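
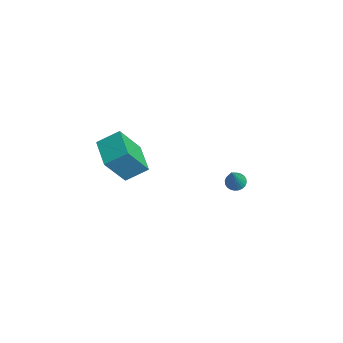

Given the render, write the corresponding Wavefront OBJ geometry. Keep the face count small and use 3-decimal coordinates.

v 1.757 2.863 -3.299
v 2.168 2.577 -3.61
v 2.643 2.117 -1.441
v 2.27 2.78 -3.577
v 2.294 2.996 -3.502
v 2.237 3.192 -3.396
v 2.106 3.338 -3.275
v 1.922 3.412 -3.158
v 1.713 3.402 -3.062
v 1.511 3.31 -3.002
v 1.346 3.15 -2.988
v 1.243 2.946 -3.02
v 1.219 2.73 -3.096
v 1.276 2.534 -3.202
v 1.407 2.388 -3.323
v 1.591 2.315 -3.44
v 1.8 2.325 -3.536
v 2.003 2.417 -3.596
v 1.189 -3.781 0.953
v 1.254 -4.948 2.793
v 1.528 -2.62 1.678
v 1.593 -3.787 3.518
v 2.907 -4.113 0.682
v 2.972 -5.28 2.522
v 3.246 -2.952 1.407
v 3.311 -4.119 3.247
f 2 1 4
f 2 4 3
f 4 1 5
f 4 5 3
f 5 1 6
f 5 6 3
f 6 1 7
f 6 7 3
f 7 1 8
f 7 8 3
f 8 1 9
f 8 9 3
f 9 1 10
f 9 10 3
f 10 1 11
f 10 11 3
f 11 1 12
f 11 12 3
f 12 1 13
f 12 13 3
f 13 1 14
f 13 14 3
f 14 1 15
f 14 15 3
f 15 1 16
f 15 16 3
f 16 1 17
f 16 17 3
f 17 1 18
f 17 18 3
f 18 1 2
f 18 2 3
f 20 22 19
f 23 20 19
f 19 22 21
f 21 23 19
f 20 26 22
f 24 20 23
f 24 26 20
f 22 26 21
f 25 23 21
f 21 26 25
f 25 24 23
f 26 24 25



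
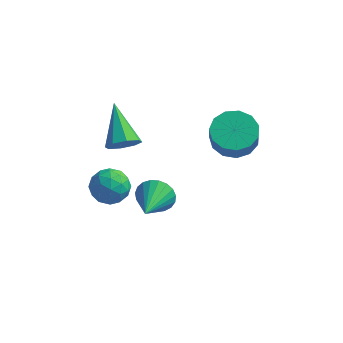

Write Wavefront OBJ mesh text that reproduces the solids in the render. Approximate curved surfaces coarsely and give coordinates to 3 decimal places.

v -0.626 -1.559 -2.881
v -0.145 -1.733 -3.634
v -0.374 -3.381 -2.299
v 0.124 -1.619 -3.393
v 0.263 -1.494 -3.064
v 0.248 -1.381 -2.703
v 0.083 -1.298 -2.373
v -0.206 -1.261 -2.131
v -0.567 -1.275 -2.019
v -0.938 -1.338 -2.055
v -1.255 -1.439 -2.235
v -1.464 -1.561 -2.526
v -1.528 -1.683 -2.878
v -1.436 -1.783 -3.232
v -1.204 -1.844 -3.524
v -0.872 -1.856 -3.705
v -0.497 -1.817 -3.744
v -1.785 -2.866 -1.5
v -1.111 -3.088 -0.874
v -2.749 -3.832 -0.806
v -2.075 -4.054 -0.18
v -2.466 -3.193 -0.168
v -1.87 -2.595 -0.597
v -1.99 -4.325 -1.083
v -1.394 -3.727 -1.512
v -1.238 -3.99 -0.616
v -1.532 -3.29 -0.051
v -2.328 -3.63 -1.629
v -2.622 -2.93 -1.064
v -1.363 -2.892 -1.248
v -2.497 -4.028 -0.432
v -2.726 -3.521 -0.425
v -2.33 -3.652 -0.057
v -1.81 -2.602 -1.085
v -1.414 -2.733 -0.717
v -2.21 -2.795 -0.302
v -2.446 -4.187 -0.963
v -2.05 -4.318 -0.595
v -1.53 -3.268 -1.623
v -1.134 -3.399 -1.255
v -1.65 -4.125 -1.378
v -1.042 -3.553 -0.728
v -1.608 -4.121 -0.32
v -1.558 -4.28 -0.851
v -1.208 -3.929 -1.103
v -1.215 -3.142 -0.396
v -1.781 -3.71 0.012
v -2.011 -3.203 0.019
v -1.661 -2.852 -0.233
v -1.289 -3.672 -0.245
v -2.079 -3.21 -1.692
v -2.645 -3.778 -1.284
v -2.199 -4.068 -1.447
v -1.849 -3.717 -1.699
v -2.252 -2.799 -1.36
v -2.818 -3.367 -0.952
v -2.652 -2.991 -0.577
v -2.302 -2.64 -0.829
v -2.571 -3.248 -1.435
v 2.441 -0.201 1.085
v 3.332 0.361 1.201
v 3.489 -0.097 2.211
v 2.599 -0.659 2.095
v 2.891 0.698 1.422
v 3.048 0.24 2.432
v 2.307 0.749 1.536
v 2.464 0.291 2.546
v 1.766 0.498 1.507
v 1.923 0.04 2.517
v 1.439 0.026 1.344
v 1.596 -0.432 2.354
v 1.43 -0.519 1.098
v 1.587 -0.977 2.108
v 1.743 -0.962 0.849
v 1.9 -1.42 1.859
v 2.277 -1.164 0.674
v 2.434 -1.622 1.684
v 2.864 -1.06 0.63
v 3.021 -1.518 1.64
v 3.316 -0.684 0.73
v 3.473 -1.141 1.74
v 3.491 -0.154 0.943
v 3.648 -0.611 1.953
v -1.309 -3.33 2.167
v -1.03 -3.668 2.824
v -2.331 -1.87 3.353
v -0.663 -3.238 2.611
v -0.674 -2.862 2.138
v -1.057 -2.759 1.682
v -1.589 -2.991 1.51
v -1.956 -3.422 1.723
v -1.945 -3.798 2.196
v -1.561 -3.9 2.652
f 2 1 4
f 2 4 3
f 4 1 5
f 4 5 3
f 5 1 6
f 5 6 3
f 6 1 7
f 6 7 3
f 7 1 8
f 7 8 3
f 8 1 9
f 8 9 3
f 9 1 10
f 9 10 3
f 10 1 11
f 10 11 3
f 11 1 12
f 11 12 3
f 12 1 13
f 12 13 3
f 13 1 14
f 13 14 3
f 14 1 15
f 14 15 3
f 15 1 16
f 15 16 3
f 16 1 17
f 16 17 3
f 17 1 2
f 17 2 3
f 18 55 34
f 55 29 58
f 34 58 23
f 55 58 34
f 18 34 30
f 34 23 35
f 30 35 19
f 34 35 30
f 18 30 39
f 30 19 40
f 39 40 25
f 30 40 39
f 18 39 51
f 39 25 54
f 51 54 28
f 39 54 51
f 18 51 55
f 51 28 59
f 55 59 29
f 51 59 55
f 19 35 46
f 35 23 49
f 46 49 27
f 35 49 46
f 23 58 36
f 58 29 57
f 36 57 22
f 58 57 36
f 29 59 56
f 59 28 52
f 56 52 20
f 59 52 56
f 28 54 53
f 54 25 41
f 53 41 24
f 54 41 53
f 25 40 45
f 40 19 42
f 45 42 26
f 40 42 45
f 21 47 33
f 47 27 48
f 33 48 22
f 47 48 33
f 21 33 31
f 33 22 32
f 31 32 20
f 33 32 31
f 21 31 38
f 31 20 37
f 38 37 24
f 31 37 38
f 21 38 43
f 38 24 44
f 43 44 26
f 38 44 43
f 21 43 47
f 43 26 50
f 47 50 27
f 43 50 47
f 22 48 36
f 48 27 49
f 36 49 23
f 48 49 36
f 20 32 56
f 32 22 57
f 56 57 29
f 32 57 56
f 24 37 53
f 37 20 52
f 53 52 28
f 37 52 53
f 26 44 45
f 44 24 41
f 45 41 25
f 44 41 45
f 27 50 46
f 50 26 42
f 46 42 19
f 50 42 46
f 61 60 64
f 61 64 62
f 62 64 65
f 62 65 63
f 64 60 66
f 64 66 65
f 65 66 67
f 65 67 63
f 66 60 68
f 66 68 67
f 67 68 69
f 67 69 63
f 68 60 70
f 68 70 69
f 69 70 71
f 69 71 63
f 70 60 72
f 70 72 71
f 71 72 73
f 71 73 63
f 72 60 74
f 72 74 73
f 73 74 75
f 73 75 63
f 74 60 76
f 74 76 75
f 75 76 77
f 75 77 63
f 76 60 78
f 76 78 77
f 77 78 79
f 77 79 63
f 78 60 80
f 78 80 79
f 79 80 81
f 79 81 63
f 80 60 82
f 80 82 81
f 81 82 83
f 81 83 63
f 82 60 61
f 82 61 83
f 83 61 62
f 83 62 63
f 85 84 87
f 85 87 86
f 87 84 88
f 87 88 86
f 88 84 89
f 88 89 86
f 89 84 90
f 89 90 86
f 90 84 91
f 90 91 86
f 91 84 92
f 91 92 86
f 92 84 93
f 92 93 86
f 93 84 85
f 93 85 86



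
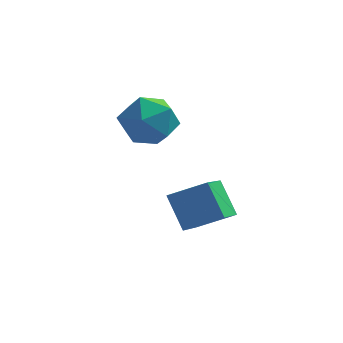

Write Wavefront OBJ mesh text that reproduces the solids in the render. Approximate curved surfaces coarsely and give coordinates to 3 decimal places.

v 0.52 2.311 1.121
v 1.278 2.497 0.356
v 1.202 0.703 1.404
v 1.96 0.889 0.639
v 1.99 1.44 1.583
v 1.569 2.434 1.408
v 0.911 0.766 0.352
v 0.49 1.76 0.177
v 1.52 1.543 -0.12
v 2.186 1.959 0.641
v 0.294 1.241 1.119
v 0.96 1.657 1.88
v 2.724 -0.63 -2.599
v 2.089 0.049 -1.512
v 2.92 0.766 -3.356
v 2.285 1.445 -2.27
v 3.975 -0.465 -1.97
v 3.34 0.214 -0.884
v 4.171 0.931 -2.728
v 3.536 1.61 -1.641
f 1 12 6
f 1 6 2
f 1 2 8
f 1 8 11
f 1 11 12
f 2 6 10
f 6 12 5
f 12 11 3
f 11 8 7
f 8 2 9
f 4 10 5
f 4 5 3
f 4 3 7
f 4 7 9
f 4 9 10
f 5 10 6
f 3 5 12
f 7 3 11
f 9 7 8
f 10 9 2
f 14 16 13
f 17 14 13
f 13 16 15
f 15 17 13
f 14 20 16
f 18 14 17
f 18 20 14
f 16 20 15
f 19 17 15
f 15 20 19
f 19 18 17
f 20 18 19



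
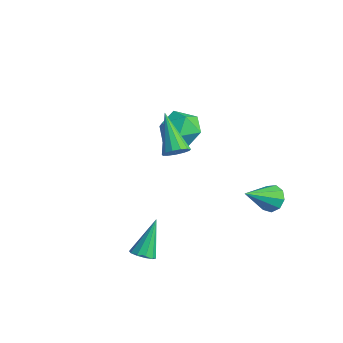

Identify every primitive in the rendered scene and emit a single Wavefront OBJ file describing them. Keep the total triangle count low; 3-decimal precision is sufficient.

v 0.448 -0.667 1.425
v 0.703 -1.027 1.832
v -1.028 -0.233 2.735
v 0.836 -0.72 1.88
v 0.845 -0.396 1.783
v 0.729 -0.158 1.573
v 0.523 -0.082 1.316
v 0.293 -0.192 1.094
v 0.113 -0.452 0.976
v 0.038 -0.781 1.002
v 0.094 -1.074 1.162
v 0.262 -1.237 1.405
v 0.489 -1.22 1.655
v 1.885 3.089 -2.234
v 2.559 3.02 -2.364
v 1.935 1.671 -1.226
v 2.495 3.289 -1.982
v 2.146 3.465 -1.718
v 1.675 3.465 -1.695
v 1.302 3.288 -1.924
v 1.202 3.019 -2.299
v 1.422 2.782 -2.643
v 1.858 2.689 -2.795
v 2.308 2.783 -2.685
v 0.882 -2.608 -3.847
v 1.365 -2.784 -3.601
v 0.458 -1.652 -2.333
v 1.433 -2.483 -3.771
v 1.291 -2.23 -3.971
v 0.992 -2.121 -4.123
v 0.652 -2.198 -4.17
v 0.399 -2.431 -4.094
v 0.331 -2.732 -3.923
v 0.473 -2.985 -3.724
v 0.772 -3.094 -3.571
v 1.112 -3.017 -3.524
v -4.126 2.671 -1.025
v -3.396 3.013 -0.333
v -3.304 1.167 -1.147
v -2.574 1.509 -0.455
v -3.566 1.316 -0.129
v -4.074 2.245 -0.053
v -2.626 1.935 -1.427
v -3.134 2.864 -1.351
v -2.469 2.559 -0.582
v -3.05 2.176 0.221
v -3.65 2.004 -1.701
v -4.231 1.621 -0.898
f 2 1 4
f 2 4 3
f 4 1 5
f 4 5 3
f 5 1 6
f 5 6 3
f 6 1 7
f 6 7 3
f 7 1 8
f 7 8 3
f 8 1 9
f 8 9 3
f 9 1 10
f 9 10 3
f 10 1 11
f 10 11 3
f 11 1 12
f 11 12 3
f 12 1 13
f 12 13 3
f 13 1 2
f 13 2 3
f 15 14 17
f 15 17 16
f 17 14 18
f 17 18 16
f 18 14 19
f 18 19 16
f 19 14 20
f 19 20 16
f 20 14 21
f 20 21 16
f 21 14 22
f 21 22 16
f 22 14 23
f 22 23 16
f 23 14 24
f 23 24 16
f 24 14 15
f 24 15 16
f 26 25 28
f 26 28 27
f 28 25 29
f 28 29 27
f 29 25 30
f 29 30 27
f 30 25 31
f 30 31 27
f 31 25 32
f 31 32 27
f 32 25 33
f 32 33 27
f 33 25 34
f 33 34 27
f 34 25 35
f 34 35 27
f 35 25 36
f 35 36 27
f 36 25 26
f 36 26 27
f 37 48 42
f 37 42 38
f 37 38 44
f 37 44 47
f 37 47 48
f 38 42 46
f 42 48 41
f 48 47 39
f 47 44 43
f 44 38 45
f 40 46 41
f 40 41 39
f 40 39 43
f 40 43 45
f 40 45 46
f 41 46 42
f 39 41 48
f 43 39 47
f 45 43 44
f 46 45 38



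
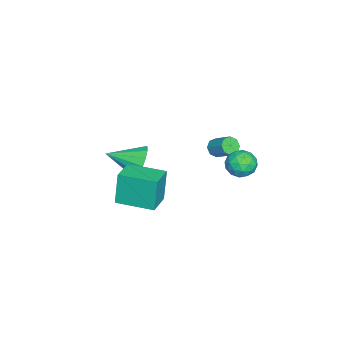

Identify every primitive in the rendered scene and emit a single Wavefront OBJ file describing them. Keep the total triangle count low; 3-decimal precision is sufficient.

v -2.599 1.276 -0.95
v -2.275 0.934 -0.754
v -1.837 1.703 -0.135
v -2.161 2.044 -0.33
v -2.133 1.109 -1.073
v -1.695 1.878 -0.453
v -2.264 1.382 -1.319
v -1.826 2.151 -0.7
v -2.591 1.593 -1.349
v -2.153 2.362 -0.73
v -2.923 1.617 -1.145
v -2.485 2.386 -0.526
v -3.065 1.442 -0.827
v -2.627 2.211 -0.207
v -2.934 1.169 -0.58
v -2.496 1.938 0.039
v -2.607 0.958 -0.55
v -2.169 1.727 0.069
v 2.853 -1.37 -0.219
v 2.556 -1.316 1.362
v 2.958 0.366 -0.258
v 2.661 0.42 1.323
v 4.099 -1.44 0.017
v 3.802 -1.386 1.598
v 4.204 0.296 -0.022
v 3.907 0.35 1.559
v -2.262 2.831 -1.082
v -1.796 3.313 -0.688
v -1.304 2.027 -1.232
v -0.838 2.509 -0.838
v -1.411 2.134 -0.469
v -2.003 2.631 -0.376
v -1.097 2.709 -1.544
v -1.689 3.206 -1.451
v -1.076 3.238 -0.973
v -1.27 2.882 -0.309
v -1.83 2.458 -1.611
v -2.024 2.102 -0.947
v -2.113 3.142 -0.872
v -0.987 2.198 -1.048
v -1.324 1.977 -0.831
v -1.05 2.261 -0.6
v -2.235 2.741 -0.688
v -1.96 3.025 -0.457
v -1.734 2.332 -0.328
v -1.14 2.315 -1.463
v -0.865 2.599 -1.232
v -2.05 3.079 -1.32
v -1.776 3.363 -1.089
v -1.366 3.008 -1.592
v -1.416 3.382 -0.808
v -0.853 2.909 -0.896
v -1.005 3.027 -1.311
v -1.353 3.319 -1.257
v -1.529 3.173 -0.417
v -0.967 2.7 -0.506
v -1.303 2.48 -0.289
v -1.651 2.772 -0.234
v -1.106 3.129 -0.585
v -2.133 2.64 -1.414
v -1.571 2.167 -1.503
v -1.449 2.568 -1.686
v -1.797 2.86 -1.631
v -2.247 2.431 -1.024
v -1.684 1.958 -1.112
v -1.747 2.021 -0.663
v -2.095 2.313 -0.609
v -1.994 2.211 -1.335
v 0.435 -1.36 -0.156
v 0.864 -1.533 -0.928
v 0.785 -2.86 0.376
v 1.19 -1.357 -0.645
v 1.313 -1.181 -0.232
v 1.201 -1.054 0.202
v 0.884 -1.008 0.54
v 0.446 -1.057 0.691
v 0.005 -1.187 0.616
v -0.321 -1.363 0.333
v -0.444 -1.539 -0.081
v -0.332 -1.666 -0.514
v -0.014 -1.712 -0.852
v 0.423 -1.663 -1.003
f 2 1 5
f 2 5 3
f 3 5 6
f 3 6 4
f 5 1 7
f 5 7 6
f 6 7 8
f 6 8 4
f 7 1 9
f 7 9 8
f 8 9 10
f 8 10 4
f 9 1 11
f 9 11 10
f 10 11 12
f 10 12 4
f 11 1 13
f 11 13 12
f 12 13 14
f 12 14 4
f 13 1 15
f 13 15 14
f 14 15 16
f 14 16 4
f 15 1 17
f 15 17 16
f 16 17 18
f 16 18 4
f 17 1 2
f 17 2 18
f 18 2 3
f 18 3 4
f 20 22 19
f 23 20 19
f 19 22 21
f 21 23 19
f 20 26 22
f 24 20 23
f 24 26 20
f 22 26 21
f 25 23 21
f 21 26 25
f 25 24 23
f 26 24 25
f 27 64 43
f 64 38 67
f 43 67 32
f 64 67 43
f 27 43 39
f 43 32 44
f 39 44 28
f 43 44 39
f 27 39 48
f 39 28 49
f 48 49 34
f 39 49 48
f 27 48 60
f 48 34 63
f 60 63 37
f 48 63 60
f 27 60 64
f 60 37 68
f 64 68 38
f 60 68 64
f 28 44 55
f 44 32 58
f 55 58 36
f 44 58 55
f 32 67 45
f 67 38 66
f 45 66 31
f 67 66 45
f 38 68 65
f 68 37 61
f 65 61 29
f 68 61 65
f 37 63 62
f 63 34 50
f 62 50 33
f 63 50 62
f 34 49 54
f 49 28 51
f 54 51 35
f 49 51 54
f 30 56 42
f 56 36 57
f 42 57 31
f 56 57 42
f 30 42 40
f 42 31 41
f 40 41 29
f 42 41 40
f 30 40 47
f 40 29 46
f 47 46 33
f 40 46 47
f 30 47 52
f 47 33 53
f 52 53 35
f 47 53 52
f 30 52 56
f 52 35 59
f 56 59 36
f 52 59 56
f 31 57 45
f 57 36 58
f 45 58 32
f 57 58 45
f 29 41 65
f 41 31 66
f 65 66 38
f 41 66 65
f 33 46 62
f 46 29 61
f 62 61 37
f 46 61 62
f 35 53 54
f 53 33 50
f 54 50 34
f 53 50 54
f 36 59 55
f 59 35 51
f 55 51 28
f 59 51 55
f 70 69 72
f 70 72 71
f 72 69 73
f 72 73 71
f 73 69 74
f 73 74 71
f 74 69 75
f 74 75 71
f 75 69 76
f 75 76 71
f 76 69 77
f 76 77 71
f 77 69 78
f 77 78 71
f 78 69 79
f 78 79 71
f 79 69 80
f 79 80 71
f 80 69 81
f 80 81 71
f 81 69 82
f 81 82 71
f 82 69 70
f 82 70 71



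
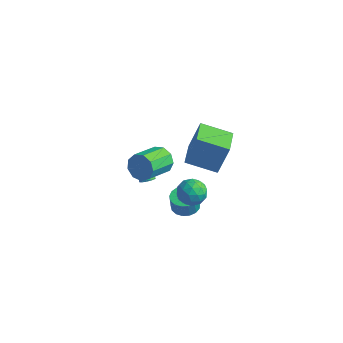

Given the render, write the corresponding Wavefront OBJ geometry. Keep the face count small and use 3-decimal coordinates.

v -1.542 1.382 -0.415
v -0.981 1.624 0.26
v -1.137 -0.161 1.029
v -1.698 -0.402 0.355
v -1.57 1.745 0.419
v -1.727 -0.04 1.189
v -2.146 1.696 0.189
v -2.303 -0.089 0.958
v -2.44 1.5 -0.324
v -2.596 -0.285 0.445
v -2.313 1.249 -0.88
v -2.469 -0.535 -0.11
v -1.825 1.061 -1.218
v -1.981 -0.724 -0.448
v -1.205 1.023 -1.18
v -1.361 -0.762 -0.41
v -0.742 1.153 -0.784
v -0.899 -0.632 -0.014
v -0.654 1.39 -0.216
v -0.81 -0.394 0.554
v -3.018 2.153 -4.106
v -2.586 2.234 -3.847
v -3.762 2.647 -3.014
v -2.63 2.459 -3.979
v -2.778 2.601 -4.144
v -2.99 2.624 -4.3
v -3.21 2.52 -4.403
v -3.378 2.319 -4.426
v -3.45 2.072 -4.364
v -3.406 1.848 -4.232
v -3.258 1.705 -4.067
v -3.046 1.682 -3.911
v -2.826 1.786 -3.808
v -2.657 1.988 -3.785
v 0.835 0.391 -2.553
v 1.656 0.213 -2.543
v 1.626 0.131 -1.537
v 0.805 0.309 -1.547
v 1.644 0.613 -2.511
v 1.614 0.531 -1.504
v 1.447 0.963 -2.488
v 1.417 0.881 -1.482
v 1.11 1.182 -2.48
v 1.079 1.099 -1.474
v 0.709 1.219 -2.489
v 0.679 1.137 -1.483
v 0.338 1.067 -2.513
v 0.308 0.985 -1.507
v 0.081 0.76 -2.546
v 0.05 0.678 -1.539
v -0.004 0.369 -2.58
v -0.034 0.286 -1.574
v 0.103 -0.018 -2.608
v 0.073 -0.1 -1.602
v 0.379 -0.31 -2.624
v 0.348 -0.393 -1.618
v 0.758 -0.442 -2.624
v 0.728 -0.525 -1.617
v 1.156 -0.383 -2.607
v 1.126 -0.466 -1.601
v 1.48 -0.147 -2.578
v 1.449 -0.229 -1.572
v 1.96 0.644 0.005
v 2.438 -0.142 0.108
v 0.782 -0.138 -0.488
v 1.26 -0.924 -0.385
v 0.993 -0.443 0.359
v 1.721 0.04 0.664
v 1.499 -0.32 -1.044
v 2.227 0.163 -0.739
v 2.153 -0.737 -0.54
v 1.84 -0.814 0.327
v 1.38 0.534 -0.707
v 1.067 0.457 0.16
v 2.302 0.32 0.1
v 0.918 -0.6 -0.48
v 0.761 -0.317 -0.042
v 1.042 -0.779 0.018
v 1.881 0.426 0.427
v 2.162 -0.035 0.487
v 1.312 -0.212 0.635
v 1.058 -0.245 -0.867
v 1.339 -0.706 -0.807
v 2.178 0.499 -0.398
v 2.459 0.037 -0.338
v 1.908 -0.068 -1.015
v 2.416 -0.492 -0.22
v 1.724 -0.952 -0.51
v 1.864 -0.597 -0.898
v 2.292 -0.313 -0.719
v 2.232 -0.537 0.29
v 1.54 -0.996 -0
v 1.383 -0.714 0.437
v 1.811 -0.43 0.616
v 2.065 -0.887 -0.092
v 1.68 0.716 -0.38
v 0.988 0.257 -0.67
v 1.409 0.15 -0.996
v 1.837 0.434 -0.817
v 1.496 0.672 0.13
v 0.804 0.212 -0.16
v 0.928 0.033 0.339
v 1.356 0.317 0.518
v 1.155 0.607 -0.288
v 1.502 -0.719 3.139
v 1.877 -0.129 4.991
v 0.732 0.838 2.798
v 1.108 1.429 4.65
v 3.192 -0.009 2.57
v 3.568 0.582 4.422
v 2.423 1.549 2.229
v 2.798 2.139 4.081
f 2 1 5
f 2 5 3
f 3 5 6
f 3 6 4
f 5 1 7
f 5 7 6
f 6 7 8
f 6 8 4
f 7 1 9
f 7 9 8
f 8 9 10
f 8 10 4
f 9 1 11
f 9 11 10
f 10 11 12
f 10 12 4
f 11 1 13
f 11 13 12
f 12 13 14
f 12 14 4
f 13 1 15
f 13 15 14
f 14 15 16
f 14 16 4
f 15 1 17
f 15 17 16
f 16 17 18
f 16 18 4
f 17 1 19
f 17 19 18
f 18 19 20
f 18 20 4
f 19 1 2
f 19 2 20
f 20 2 3
f 20 3 4
f 22 21 24
f 22 24 23
f 24 21 25
f 24 25 23
f 25 21 26
f 25 26 23
f 26 21 27
f 26 27 23
f 27 21 28
f 27 28 23
f 28 21 29
f 28 29 23
f 29 21 30
f 29 30 23
f 30 21 31
f 30 31 23
f 31 21 32
f 31 32 23
f 32 21 33
f 32 33 23
f 33 21 34
f 33 34 23
f 34 21 22
f 34 22 23
f 36 35 39
f 36 39 37
f 37 39 40
f 37 40 38
f 39 35 41
f 39 41 40
f 40 41 42
f 40 42 38
f 41 35 43
f 41 43 42
f 42 43 44
f 42 44 38
f 43 35 45
f 43 45 44
f 44 45 46
f 44 46 38
f 45 35 47
f 45 47 46
f 46 47 48
f 46 48 38
f 47 35 49
f 47 49 48
f 48 49 50
f 48 50 38
f 49 35 51
f 49 51 50
f 50 51 52
f 50 52 38
f 51 35 53
f 51 53 52
f 52 53 54
f 52 54 38
f 53 35 55
f 53 55 54
f 54 55 56
f 54 56 38
f 55 35 57
f 55 57 56
f 56 57 58
f 56 58 38
f 57 35 59
f 57 59 58
f 58 59 60
f 58 60 38
f 59 35 61
f 59 61 60
f 60 61 62
f 60 62 38
f 61 35 36
f 61 36 62
f 62 36 37
f 62 37 38
f 63 100 79
f 100 74 103
f 79 103 68
f 100 103 79
f 63 79 75
f 79 68 80
f 75 80 64
f 79 80 75
f 63 75 84
f 75 64 85
f 84 85 70
f 75 85 84
f 63 84 96
f 84 70 99
f 96 99 73
f 84 99 96
f 63 96 100
f 96 73 104
f 100 104 74
f 96 104 100
f 64 80 91
f 80 68 94
f 91 94 72
f 80 94 91
f 68 103 81
f 103 74 102
f 81 102 67
f 103 102 81
f 74 104 101
f 104 73 97
f 101 97 65
f 104 97 101
f 73 99 98
f 99 70 86
f 98 86 69
f 99 86 98
f 70 85 90
f 85 64 87
f 90 87 71
f 85 87 90
f 66 92 78
f 92 72 93
f 78 93 67
f 92 93 78
f 66 78 76
f 78 67 77
f 76 77 65
f 78 77 76
f 66 76 83
f 76 65 82
f 83 82 69
f 76 82 83
f 66 83 88
f 83 69 89
f 88 89 71
f 83 89 88
f 66 88 92
f 88 71 95
f 92 95 72
f 88 95 92
f 67 93 81
f 93 72 94
f 81 94 68
f 93 94 81
f 65 77 101
f 77 67 102
f 101 102 74
f 77 102 101
f 69 82 98
f 82 65 97
f 98 97 73
f 82 97 98
f 71 89 90
f 89 69 86
f 90 86 70
f 89 86 90
f 72 95 91
f 95 71 87
f 91 87 64
f 95 87 91
f 106 108 105
f 109 106 105
f 105 108 107
f 107 109 105
f 106 112 108
f 110 106 109
f 110 112 106
f 108 112 107
f 111 109 107
f 107 112 111
f 111 110 109
f 112 110 111



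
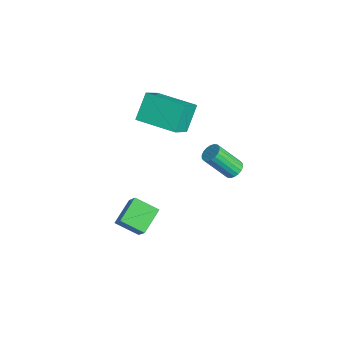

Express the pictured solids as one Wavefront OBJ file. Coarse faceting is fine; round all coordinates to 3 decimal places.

v -1.324 4.299 -2.859
v -0.772 4.294 -2.682
v -1.244 3.196 -1.243
v -1.796 3.201 -1.421
v -0.87 4.498 -2.558
v -1.342 3.401 -1.12
v -1.058 4.663 -2.494
v -1.53 3.565 -1.056
v -1.299 4.755 -2.503
v -1.771 3.658 -1.064
v -1.545 4.758 -2.582
v -2.017 3.66 -1.143
v -1.747 4.669 -2.716
v -2.219 3.571 -1.277
v -1.865 4.507 -2.878
v -2.337 3.409 -1.439
v -1.876 4.304 -3.037
v -2.348 3.206 -1.598
v -1.778 4.099 -3.16
v -2.25 3.002 -1.722
v -1.59 3.935 -3.224
v -2.062 2.837 -1.786
v -1.349 3.842 -3.216
v -1.821 2.745 -1.777
v -1.103 3.84 -3.137
v -1.575 2.742 -1.698
v -0.901 3.929 -3.003
v -1.373 2.831 -1.564
v -0.783 4.091 -2.841
v -1.255 2.993 -1.402
v 1.899 -3.268 -0.71
v 2.966 -3.361 0.687
v 1.152 -2.243 -0.07
v 2.219 -2.336 1.326
v 2.681 -2.364 -1.246
v 3.748 -2.457 0.15
v 1.934 -1.339 -0.607
v 3.001 -1.432 0.79
v -2.511 -0.494 2.14
v -3.241 0.346 3.317
v -3.406 0.471 0.897
v -4.135 1.311 2.075
v -0.905 0.949 2.105
v -1.634 1.789 3.283
v -1.799 1.914 0.863
v -2.529 2.754 2.04
f 2 1 5
f 2 5 3
f 3 5 6
f 3 6 4
f 5 1 7
f 5 7 6
f 6 7 8
f 6 8 4
f 7 1 9
f 7 9 8
f 8 9 10
f 8 10 4
f 9 1 11
f 9 11 10
f 10 11 12
f 10 12 4
f 11 1 13
f 11 13 12
f 12 13 14
f 12 14 4
f 13 1 15
f 13 15 14
f 14 15 16
f 14 16 4
f 15 1 17
f 15 17 16
f 16 17 18
f 16 18 4
f 17 1 19
f 17 19 18
f 18 19 20
f 18 20 4
f 19 1 21
f 19 21 20
f 20 21 22
f 20 22 4
f 21 1 23
f 21 23 22
f 22 23 24
f 22 24 4
f 23 1 25
f 23 25 24
f 24 25 26
f 24 26 4
f 25 1 27
f 25 27 26
f 26 27 28
f 26 28 4
f 27 1 29
f 27 29 28
f 28 29 30
f 28 30 4
f 29 1 2
f 29 2 30
f 30 2 3
f 30 3 4
f 32 34 31
f 35 32 31
f 31 34 33
f 33 35 31
f 32 38 34
f 36 32 35
f 36 38 32
f 34 38 33
f 37 35 33
f 33 38 37
f 37 36 35
f 38 36 37
f 40 42 39
f 43 40 39
f 39 42 41
f 41 43 39
f 40 46 42
f 44 40 43
f 44 46 40
f 42 46 41
f 45 43 41
f 41 46 45
f 45 44 43
f 46 44 45



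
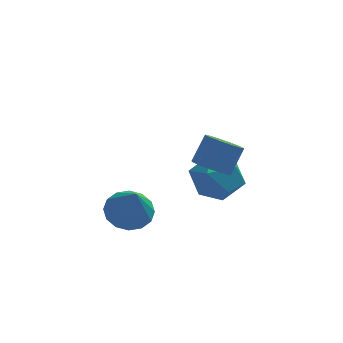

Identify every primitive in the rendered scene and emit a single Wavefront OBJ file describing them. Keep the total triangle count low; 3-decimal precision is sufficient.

v -1.965 -1.569 -2.441
v -1.496 -2.325 -2.895
v -1.695 -2.411 -0.759
v -1.123 -1.984 -2.784
v -0.976 -1.531 -2.581
v -1.094 -1.088 -2.34
v -1.446 -0.774 -2.126
v -1.937 -0.673 -1.997
v -2.435 -0.812 -1.986
v -2.808 -1.154 -2.097
v -2.955 -1.607 -2.3
v -2.837 -2.05 -2.541
v -2.485 -2.364 -2.755
v -1.994 -2.464 -2.885
v 1.049 -3.627 1.669
v 1.646 -4.144 1.685
v 2.169 -3.509 2.666
v 1.571 -2.993 2.651
v 1.77 -3.818 1.409
v 2.292 -3.183 2.39
v 1.664 -3.431 1.215
v 2.187 -2.797 2.196
v 1.363 -3.107 1.165
v 1.886 -2.472 2.147
v 0.963 -2.948 1.276
v 1.485 -2.313 2.257
v 0.589 -3.004 1.511
v 1.112 -2.37 2.493
v 0.362 -3.259 1.797
v 0.884 -2.624 2.778
v 0.352 -3.63 2.042
v 0.875 -2.996 3.023
v 0.564 -4.001 2.169
v 1.086 -3.366 3.15
v 0.929 -4.253 2.137
v 1.452 -3.618 3.118
v 1.333 -4.306 1.957
v 1.856 -3.672 2.938
v 0.817 0.785 -3.051
v 1.98 1.184 -2.997
v 1.1 -0.264 -1.383
v 2.263 0.135 -1.329
v 1.334 0.918 -1.133
v 1.159 1.566 -2.164
v 1.921 -0.646 -2.216
v 1.746 0.002 -3.247
v 2.662 0.3 -2.481
v 2.299 1.266 -1.812
v 0.781 -0.346 -2.568
v 0.418 0.62 -1.899
f 2 1 4
f 2 4 3
f 4 1 5
f 4 5 3
f 5 1 6
f 5 6 3
f 6 1 7
f 6 7 3
f 7 1 8
f 7 8 3
f 8 1 9
f 8 9 3
f 9 1 10
f 9 10 3
f 10 1 11
f 10 11 3
f 11 1 12
f 11 12 3
f 12 1 13
f 12 13 3
f 13 1 14
f 13 14 3
f 14 1 2
f 14 2 3
f 16 15 19
f 16 19 17
f 17 19 20
f 17 20 18
f 19 15 21
f 19 21 20
f 20 21 22
f 20 22 18
f 21 15 23
f 21 23 22
f 22 23 24
f 22 24 18
f 23 15 25
f 23 25 24
f 24 25 26
f 24 26 18
f 25 15 27
f 25 27 26
f 26 27 28
f 26 28 18
f 27 15 29
f 27 29 28
f 28 29 30
f 28 30 18
f 29 15 31
f 29 31 30
f 30 31 32
f 30 32 18
f 31 15 33
f 31 33 32
f 32 33 34
f 32 34 18
f 33 15 35
f 33 35 34
f 34 35 36
f 34 36 18
f 35 15 37
f 35 37 36
f 36 37 38
f 36 38 18
f 37 15 16
f 37 16 38
f 38 16 17
f 38 17 18
f 39 50 44
f 39 44 40
f 39 40 46
f 39 46 49
f 39 49 50
f 40 44 48
f 44 50 43
f 50 49 41
f 49 46 45
f 46 40 47
f 42 48 43
f 42 43 41
f 42 41 45
f 42 45 47
f 42 47 48
f 43 48 44
f 41 43 50
f 45 41 49
f 47 45 46
f 48 47 40



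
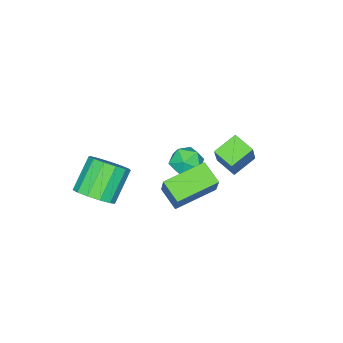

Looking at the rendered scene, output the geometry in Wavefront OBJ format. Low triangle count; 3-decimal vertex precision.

v -1.654 0.218 -2.618
v -0.949 0.114 -2.755
v -1.931 -0.354 -3.605
v -1.226 -0.458 -3.742
v -1.542 -0.802 -3.187
v -1.371 -0.449 -2.577
v -1.509 0.209 -3.783
v -1.338 0.562 -3.173
v -0.859 0.108 -3.475
v -0.88 -0.517 -3.107
v -2 0.277 -3.253
v -2.021 -0.348 -2.885
v 2.749 -1.1 -2.57
v 3.302 -1.368 -2.058
v 2.264 -1.447 -0.978
v 1.711 -1.18 -1.49
v 3.304 -0.918 -2.023
v 2.266 -0.997 -0.943
v 3.129 -0.527 -2.162
v 2.091 -0.606 -1.082
v 2.834 -0.317 -2.431
v 1.796 -0.396 -1.351
v 2.512 -0.356 -2.744
v 1.474 -0.436 -1.664
v 2.265 -0.632 -3.001
v 1.227 -0.711 -1.921
v 2.172 -1.056 -3.122
v 1.133 -1.135 -2.042
v 2.262 -1.494 -3.067
v 1.224 -1.574 -1.987
v 2.507 -1.808 -2.855
v 1.469 -1.887 -1.775
v 2.828 -1.896 -2.552
v 1.79 -1.975 -1.472
v 3.125 -1.732 -2.255
v 2.087 -1.811 -1.175
v 3.035 2.633 -0.912
v 2.779 1.864 -0.457
v 1.637 3.317 -0.543
v 1.381 2.548 -0.087
v 3.539 3.092 0.147
v 3.283 2.323 0.603
v 2.141 3.776 0.517
v 1.885 3.007 0.972
v -1.434 1.24 -2.374
v -2.331 1.524 -1.932
v -1.324 2.067 -2.682
v -2.221 2.351 -2.24
v -0.699 1.609 -1.12
v -1.596 1.893 -0.678
v -0.589 2.436 -1.428
v -1.486 2.72 -0.986
f 1 12 6
f 1 6 2
f 1 2 8
f 1 8 11
f 1 11 12
f 2 6 10
f 6 12 5
f 12 11 3
f 11 8 7
f 8 2 9
f 4 10 5
f 4 5 3
f 4 3 7
f 4 7 9
f 4 9 10
f 5 10 6
f 3 5 12
f 7 3 11
f 9 7 8
f 10 9 2
f 14 13 17
f 14 17 15
f 15 17 18
f 15 18 16
f 17 13 19
f 17 19 18
f 18 19 20
f 18 20 16
f 19 13 21
f 19 21 20
f 20 21 22
f 20 22 16
f 21 13 23
f 21 23 22
f 22 23 24
f 22 24 16
f 23 13 25
f 23 25 24
f 24 25 26
f 24 26 16
f 25 13 27
f 25 27 26
f 26 27 28
f 26 28 16
f 27 13 29
f 27 29 28
f 28 29 30
f 28 30 16
f 29 13 31
f 29 31 30
f 30 31 32
f 30 32 16
f 31 13 33
f 31 33 32
f 32 33 34
f 32 34 16
f 33 13 35
f 33 35 34
f 34 35 36
f 34 36 16
f 35 13 14
f 35 14 36
f 36 14 15
f 36 15 16
f 38 40 37
f 41 38 37
f 37 40 39
f 39 41 37
f 38 44 40
f 42 38 41
f 42 44 38
f 40 44 39
f 43 41 39
f 39 44 43
f 43 42 41
f 44 42 43
f 46 48 45
f 49 46 45
f 45 48 47
f 47 49 45
f 46 52 48
f 50 46 49
f 50 52 46
f 48 52 47
f 51 49 47
f 47 52 51
f 51 50 49
f 52 50 51



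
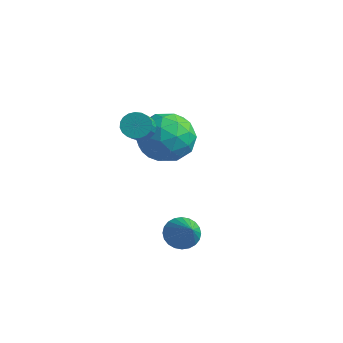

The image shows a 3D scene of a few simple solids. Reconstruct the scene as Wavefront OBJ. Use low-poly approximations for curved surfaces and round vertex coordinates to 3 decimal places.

v -4.242 -0.553 2.788
v -3.906 -0.707 2.367
v -3.322 -1.58 3.15
v -3.658 -1.427 3.572
v -3.784 -0.535 2.467
v -3.2 -1.409 3.25
v -3.74 -0.367 2.622
v -3.157 -1.24 3.405
v -3.784 -0.231 2.806
v -3.2 -1.104 3.589
v -3.907 -0.151 2.987
v -3.323 -1.024 3.77
v -4.087 -0.141 3.134
v -3.504 -1.014 3.917
v -4.295 -0.201 3.221
v -3.711 -1.074 4.004
v -4.493 -0.323 3.233
v -3.909 -1.196 4.016
v -4.648 -0.484 3.168
v -4.064 -1.357 3.951
v -4.732 -0.658 3.038
v -4.149 -1.531 3.821
v -4.732 -0.813 2.864
v -4.148 -1.686 3.647
v -4.647 -0.924 2.678
v -4.063 -1.797 3.461
v -4.492 -0.97 2.51
v -3.908 -1.843 3.294
v -4.294 -0.945 2.391
v -3.71 -1.818 3.174
v -4.086 -0.851 2.34
v -3.503 -1.724 3.124
v -1.849 -1.128 -1.302
v -1.334 -1.003 -1.728
v -0.851 -1.752 -0.278
v -1.339 -0.779 -1.586
v -1.422 -0.608 -1.401
v -1.57 -0.516 -1.201
v -1.761 -0.517 -1.016
v -1.964 -0.612 -0.875
v -2.151 -0.785 -0.798
v -2.291 -1.01 -0.799
v -2.364 -1.253 -0.876
v -2.359 -1.477 -1.018
v -2.276 -1.648 -1.203
v -2.128 -1.74 -1.403
v -1.937 -1.738 -1.588
v -1.734 -1.644 -1.729
v -1.547 -1.471 -1.805
v -1.407 -1.246 -1.805
v -3.982 1.423 2.465
v -3.367 1.318 1.503
v -4.633 -0.298 2.237
v -4.018 -0.403 1.275
v -3.489 -0.356 2.291
v -3.087 0.708 2.432
v -4.913 0.312 1.308
v -4.511 1.376 1.449
v -3.942 0.632 0.788
v -3.063 0.219 1.396
v -4.937 0.801 2.344
v -4.058 0.388 2.952
v -3.618 1.522 2.004
v -4.382 -0.502 1.736
v -4.072 -0.474 2.333
v -3.71 -0.536 1.768
v -3.453 1.163 2.55
v -3.092 1.101 1.985
v -3.164 0.117 2.448
v -4.908 -0.081 1.755
v -4.547 -0.143 1.19
v -4.29 1.556 1.972
v -3.928 1.494 1.407
v -4.836 0.903 1.292
v -3.594 1.057 1.019
v -3.976 0.045 0.885
v -4.502 0.465 0.904
v -4.266 1.09 0.987
v -3.077 0.814 1.376
v -3.459 -0.198 1.242
v -3.149 -0.17 1.839
v -2.913 0.455 1.922
v -3.415 0.41 0.956
v -4.541 1.218 2.498
v -4.923 0.206 2.364
v -5.087 0.565 1.818
v -4.851 1.19 1.901
v -4.024 0.975 2.855
v -4.406 -0.037 2.721
v -3.734 -0.07 2.753
v -3.498 0.555 2.836
v -4.585 0.61 2.784
f 2 1 5
f 2 5 3
f 3 5 6
f 3 6 4
f 5 1 7
f 5 7 6
f 6 7 8
f 6 8 4
f 7 1 9
f 7 9 8
f 8 9 10
f 8 10 4
f 9 1 11
f 9 11 10
f 10 11 12
f 10 12 4
f 11 1 13
f 11 13 12
f 12 13 14
f 12 14 4
f 13 1 15
f 13 15 14
f 14 15 16
f 14 16 4
f 15 1 17
f 15 17 16
f 16 17 18
f 16 18 4
f 17 1 19
f 17 19 18
f 18 19 20
f 18 20 4
f 19 1 21
f 19 21 20
f 20 21 22
f 20 22 4
f 21 1 23
f 21 23 22
f 22 23 24
f 22 24 4
f 23 1 25
f 23 25 24
f 24 25 26
f 24 26 4
f 25 1 27
f 25 27 26
f 26 27 28
f 26 28 4
f 27 1 29
f 27 29 28
f 28 29 30
f 28 30 4
f 29 1 31
f 29 31 30
f 30 31 32
f 30 32 4
f 31 1 2
f 31 2 32
f 32 2 3
f 32 3 4
f 34 33 36
f 34 36 35
f 36 33 37
f 36 37 35
f 37 33 38
f 37 38 35
f 38 33 39
f 38 39 35
f 39 33 40
f 39 40 35
f 40 33 41
f 40 41 35
f 41 33 42
f 41 42 35
f 42 33 43
f 42 43 35
f 43 33 44
f 43 44 35
f 44 33 45
f 44 45 35
f 45 33 46
f 45 46 35
f 46 33 47
f 46 47 35
f 47 33 48
f 47 48 35
f 48 33 49
f 48 49 35
f 49 33 50
f 49 50 35
f 50 33 34
f 50 34 35
f 51 88 67
f 88 62 91
f 67 91 56
f 88 91 67
f 51 67 63
f 67 56 68
f 63 68 52
f 67 68 63
f 51 63 72
f 63 52 73
f 72 73 58
f 63 73 72
f 51 72 84
f 72 58 87
f 84 87 61
f 72 87 84
f 51 84 88
f 84 61 92
f 88 92 62
f 84 92 88
f 52 68 79
f 68 56 82
f 79 82 60
f 68 82 79
f 56 91 69
f 91 62 90
f 69 90 55
f 91 90 69
f 62 92 89
f 92 61 85
f 89 85 53
f 92 85 89
f 61 87 86
f 87 58 74
f 86 74 57
f 87 74 86
f 58 73 78
f 73 52 75
f 78 75 59
f 73 75 78
f 54 80 66
f 80 60 81
f 66 81 55
f 80 81 66
f 54 66 64
f 66 55 65
f 64 65 53
f 66 65 64
f 54 64 71
f 64 53 70
f 71 70 57
f 64 70 71
f 54 71 76
f 71 57 77
f 76 77 59
f 71 77 76
f 54 76 80
f 76 59 83
f 80 83 60
f 76 83 80
f 55 81 69
f 81 60 82
f 69 82 56
f 81 82 69
f 53 65 89
f 65 55 90
f 89 90 62
f 65 90 89
f 57 70 86
f 70 53 85
f 86 85 61
f 70 85 86
f 59 77 78
f 77 57 74
f 78 74 58
f 77 74 78
f 60 83 79
f 83 59 75
f 79 75 52
f 83 75 79



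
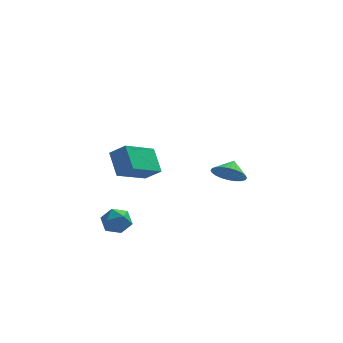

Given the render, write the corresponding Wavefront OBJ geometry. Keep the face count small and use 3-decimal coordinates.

v -2.798 -3.646 -3.671
v -2.396 -3.365 -4.354
v -1.644 -4.215 -3.226
v -1.242 -3.934 -3.909
v -1.507 -3.391 -3.324
v -2.22 -3.039 -3.599
v -1.82 -4.541 -3.981
v -2.533 -4.189 -4.256
v -1.791 -3.918 -4.546
v -1.598 -3.207 -4.14
v -2.442 -4.373 -3.44
v -2.249 -3.662 -3.034
v 3.326 2.815 -3.902
v 3.707 2.177 -3.279
v 3.594 3.565 -3.298
v 4.005 2.25 -3.501
v 4.199 2.409 -3.784
v 4.261 2.629 -4.085
v 4.18 2.878 -4.359
v 3.969 3.118 -4.562
v 3.661 3.311 -4.666
v 3.301 3.429 -4.653
v 2.946 3.453 -4.526
v 2.648 3.38 -4.304
v 2.454 3.221 -4.021
v 2.392 3 -3.719
v 2.473 2.751 -3.446
v 2.683 2.512 -3.242
v 2.992 2.319 -3.139
v 3.351 2.201 -3.152
v -1.938 -4.399 -0.361
v -2.351 -3.366 0.645
v -0.66 -3.048 -1.224
v -1.073 -2.015 -0.219
v -1.147 -4.725 0.299
v -1.56 -3.692 1.304
v 0.131 -3.374 -0.565
v -0.282 -2.341 0.441
f 1 12 6
f 1 6 2
f 1 2 8
f 1 8 11
f 1 11 12
f 2 6 10
f 6 12 5
f 12 11 3
f 11 8 7
f 8 2 9
f 4 10 5
f 4 5 3
f 4 3 7
f 4 7 9
f 4 9 10
f 5 10 6
f 3 5 12
f 7 3 11
f 9 7 8
f 10 9 2
f 14 13 16
f 14 16 15
f 16 13 17
f 16 17 15
f 17 13 18
f 17 18 15
f 18 13 19
f 18 19 15
f 19 13 20
f 19 20 15
f 20 13 21
f 20 21 15
f 21 13 22
f 21 22 15
f 22 13 23
f 22 23 15
f 23 13 24
f 23 24 15
f 24 13 25
f 24 25 15
f 25 13 26
f 25 26 15
f 26 13 27
f 26 27 15
f 27 13 28
f 27 28 15
f 28 13 29
f 28 29 15
f 29 13 30
f 29 30 15
f 30 13 14
f 30 14 15
f 32 34 31
f 35 32 31
f 31 34 33
f 33 35 31
f 32 38 34
f 36 32 35
f 36 38 32
f 34 38 33
f 37 35 33
f 33 38 37
f 37 36 35
f 38 36 37



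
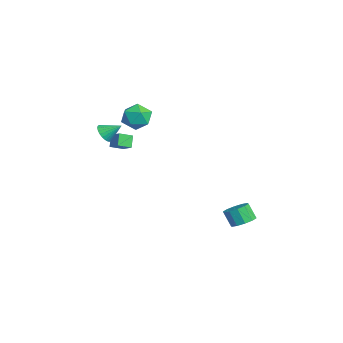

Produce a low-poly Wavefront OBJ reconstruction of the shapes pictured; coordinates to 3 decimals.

v -2.68 -2.584 1.892
v -2.463 -3.425 2.253
v -1.951 -2.215 2.315
v -1.735 -3.055 2.676
v -2.165 -2.765 1.164
v -1.949 -3.605 1.525
v -1.437 -2.395 1.587
v -1.22 -3.236 1.948
v -0.793 -4.069 3.225
v -0.251 -4.428 3.457
v -0.467 -3.131 3.915
v -0.145 -4.307 3.241
v -0.138 -4.149 3.023
v -0.23 -3.979 2.836
v -0.408 -3.823 2.708
v -0.645 -3.704 2.658
v -0.904 -3.641 2.695
v -1.146 -3.644 2.813
v -1.335 -3.711 2.993
v -1.441 -3.832 3.208
v -1.448 -3.99 3.426
v -1.356 -4.16 3.614
v -1.178 -4.316 3.742
v -0.941 -4.434 3.791
v -0.682 -4.497 3.754
v -0.44 -4.495 3.637
v -2.482 -1.552 4.175
v -1.849 -1.285 3.407
v -1.451 -2.795 4.593
v -0.818 -2.528 3.825
v -0.923 -1.912 4.644
v -1.559 -1.144 4.386
v -1.741 -2.936 3.614
v -2.377 -2.168 3.356
v -1.391 -2.141 3.06
v -0.885 -1.508 3.697
v -2.415 -2.572 4.303
v -1.909 -1.939 4.94
v 0.205 4.003 -4.464
v 0.98 3.912 -4.153
v 0.53 3.527 -3.144
v -0.245 3.617 -3.456
v 0.818 4.393 -4.042
v 0.367 4.007 -3.033
v 0.421 4.724 -4.092
v -0.029 4.339 -3.084
v -0.058 4.78 -4.285
v -0.508 4.395 -3.276
v -0.436 4.539 -4.546
v -0.887 4.153 -3.537
v -0.57 4.093 -4.776
v -1.02 3.708 -3.767
v -0.407 3.613 -4.887
v -0.858 3.227 -3.878
v -0.011 3.281 -4.836
v -0.461 2.896 -3.828
v 0.468 3.225 -4.644
v 0.018 2.84 -3.635
v 0.847 3.467 -4.383
v 0.396 3.081 -3.374
f 2 4 1
f 5 2 1
f 1 4 3
f 3 5 1
f 2 8 4
f 6 2 5
f 6 8 2
f 4 8 3
f 7 5 3
f 3 8 7
f 7 6 5
f 8 6 7
f 10 9 12
f 10 12 11
f 12 9 13
f 12 13 11
f 13 9 14
f 13 14 11
f 14 9 15
f 14 15 11
f 15 9 16
f 15 16 11
f 16 9 17
f 16 17 11
f 17 9 18
f 17 18 11
f 18 9 19
f 18 19 11
f 19 9 20
f 19 20 11
f 20 9 21
f 20 21 11
f 21 9 22
f 21 22 11
f 22 9 23
f 22 23 11
f 23 9 24
f 23 24 11
f 24 9 25
f 24 25 11
f 25 9 26
f 25 26 11
f 26 9 10
f 26 10 11
f 27 38 32
f 27 32 28
f 27 28 34
f 27 34 37
f 27 37 38
f 28 32 36
f 32 38 31
f 38 37 29
f 37 34 33
f 34 28 35
f 30 36 31
f 30 31 29
f 30 29 33
f 30 33 35
f 30 35 36
f 31 36 32
f 29 31 38
f 33 29 37
f 35 33 34
f 36 35 28
f 40 39 43
f 40 43 41
f 41 43 44
f 41 44 42
f 43 39 45
f 43 45 44
f 44 45 46
f 44 46 42
f 45 39 47
f 45 47 46
f 46 47 48
f 46 48 42
f 47 39 49
f 47 49 48
f 48 49 50
f 48 50 42
f 49 39 51
f 49 51 50
f 50 51 52
f 50 52 42
f 51 39 53
f 51 53 52
f 52 53 54
f 52 54 42
f 53 39 55
f 53 55 54
f 54 55 56
f 54 56 42
f 55 39 57
f 55 57 56
f 56 57 58
f 56 58 42
f 57 39 59
f 57 59 58
f 58 59 60
f 58 60 42
f 59 39 40
f 59 40 60
f 60 40 41
f 60 41 42



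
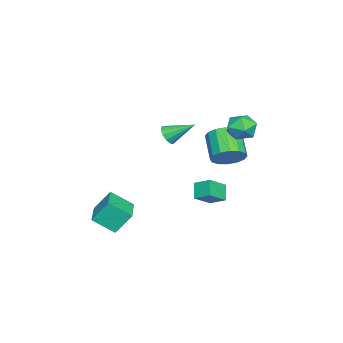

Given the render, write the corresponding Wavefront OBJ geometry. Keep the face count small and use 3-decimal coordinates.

v -2.107 -0.85 1.9
v -1.595 -0.563 1.536
v -2.293 0.65 2.82
v -1.924 -0.486 1.343
v -2.31 -0.524 1.327
v -2.632 -0.665 1.492
v -2.787 -0.866 1.787
v -2.726 -1.061 2.118
v -2.469 -1.189 2.379
v -2.096 -1.21 2.488
v -1.727 -1.116 2.41
v -1.478 -0.938 2.17
v -1.429 -0.732 1.844
v -0.59 -3.307 -4.488
v -0.314 -4.576 -3.553
v -0.936 -2.454 -3.229
v -0.661 -3.722 -2.293
v 1.301 -2.778 -4.327
v 1.576 -4.046 -3.391
v 0.954 -1.924 -3.067
v 1.23 -3.193 -2.132
v -0.73 4.522 4.153
v 0.098 4.076 3.928
v -1.538 3.304 3.592
v -0.71 2.858 3.367
v -0.957 2.98 4.294
v -0.458 3.732 4.641
v -0.982 3.648 2.879
v -0.483 4.4 3.226
v -0.058 3.536 3.14
v -0.042 3.123 4.015
v -1.398 4.257 3.505
v -1.382 3.844 4.38
v -0.29 3.114 1.586
v 0.278 3.341 2.39
v -1.001 2.692 3.477
v -1.57 2.466 2.674
v -0.011 3.768 2.304
v -1.29 3.119 3.392
v -0.376 4.02 2.026
v -1.655 3.371 3.114
v -0.717 4.029 1.63
v -1.996 3.38 2.718
v -0.944 3.793 1.223
v -2.223 3.144 2.31
v -0.996 3.376 0.912
v -2.275 2.727 2
v -0.859 2.888 0.783
v -2.138 2.239 1.87
v -0.57 2.461 0.868
v -1.849 1.812 1.956
v -0.205 2.209 1.146
v -1.484 1.56 2.234
v 0.136 2.2 1.542
v -1.143 1.551 2.63
v 0.363 2.436 1.95
v -0.916 1.787 3.037
v 0.415 2.853 2.26
v -0.864 2.204 3.348
v -2.531 0.534 -1.881
v -2.307 1.517 -1.369
v -3.523 1.173 -2.672
v -3.299 2.155 -2.16
v -1.761 0.765 -2.66
v -1.537 1.747 -2.148
v -2.753 1.403 -3.451
v -2.529 2.386 -2.939
f 2 1 4
f 2 4 3
f 4 1 5
f 4 5 3
f 5 1 6
f 5 6 3
f 6 1 7
f 6 7 3
f 7 1 8
f 7 8 3
f 8 1 9
f 8 9 3
f 9 1 10
f 9 10 3
f 10 1 11
f 10 11 3
f 11 1 12
f 11 12 3
f 12 1 13
f 12 13 3
f 13 1 2
f 13 2 3
f 15 17 14
f 18 15 14
f 14 17 16
f 16 18 14
f 15 21 17
f 19 15 18
f 19 21 15
f 17 21 16
f 20 18 16
f 16 21 20
f 20 19 18
f 21 19 20
f 22 33 27
f 22 27 23
f 22 23 29
f 22 29 32
f 22 32 33
f 23 27 31
f 27 33 26
f 33 32 24
f 32 29 28
f 29 23 30
f 25 31 26
f 25 26 24
f 25 24 28
f 25 28 30
f 25 30 31
f 26 31 27
f 24 26 33
f 28 24 32
f 30 28 29
f 31 30 23
f 35 34 38
f 35 38 36
f 36 38 39
f 36 39 37
f 38 34 40
f 38 40 39
f 39 40 41
f 39 41 37
f 40 34 42
f 40 42 41
f 41 42 43
f 41 43 37
f 42 34 44
f 42 44 43
f 43 44 45
f 43 45 37
f 44 34 46
f 44 46 45
f 45 46 47
f 45 47 37
f 46 34 48
f 46 48 47
f 47 48 49
f 47 49 37
f 48 34 50
f 48 50 49
f 49 50 51
f 49 51 37
f 50 34 52
f 50 52 51
f 51 52 53
f 51 53 37
f 52 34 54
f 52 54 53
f 53 54 55
f 53 55 37
f 54 34 56
f 54 56 55
f 55 56 57
f 55 57 37
f 56 34 58
f 56 58 57
f 57 58 59
f 57 59 37
f 58 34 35
f 58 35 59
f 59 35 36
f 59 36 37
f 61 63 60
f 64 61 60
f 60 63 62
f 62 64 60
f 61 67 63
f 65 61 64
f 65 67 61
f 63 67 62
f 66 64 62
f 62 67 66
f 66 65 64
f 67 65 66



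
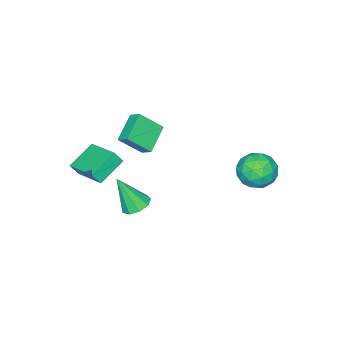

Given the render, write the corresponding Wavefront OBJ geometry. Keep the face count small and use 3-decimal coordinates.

v -2.588 -2.07 -0.533
v -2.513 -1.377 -0.065
v -1.076 -1.662 -1.379
v -1.001 -0.968 -0.911
v -1.699 -2.952 0.631
v -1.624 -2.258 1.099
v -0.187 -2.543 -0.215
v -0.112 -1.85 0.253
v -4.698 4.047 -1.088
v -4.255 4.801 -1.892
v -3.605 2.639 -1.808
v -3.162 3.393 -2.612
v -2.887 3.521 -1.463
v -3.563 4.391 -1.018
v -4.297 3.049 -2.682
v -4.973 3.919 -2.237
v -4.007 4.185 -2.877
v -3.136 4.476 -2.123
v -4.724 2.964 -1.577
v -3.853 3.255 -0.823
v -4.573 4.548 -1.427
v -3.287 2.892 -2.273
v -3.126 2.967 -1.597
v -2.866 3.411 -2.07
v -4.166 4.306 -0.913
v -3.906 4.75 -1.386
v -3.102 3.997 -1.133
v -3.954 2.69 -2.314
v -3.694 3.134 -2.787
v -4.994 4.029 -1.63
v -4.734 4.473 -2.103
v -4.758 3.443 -2.567
v -4.167 4.629 -2.479
v -3.524 3.801 -2.901
v -4.191 3.599 -2.943
v -4.588 4.11 -2.681
v -3.655 4.8 -2.036
v -3.012 3.972 -2.458
v -2.851 4.047 -1.783
v -3.248 4.559 -1.522
v -3.509 4.438 -2.614
v -4.848 3.468 -1.242
v -4.205 2.64 -1.664
v -4.612 2.881 -2.178
v -5.009 3.393 -1.917
v -4.336 3.639 -0.799
v -3.693 2.811 -1.221
v -3.272 3.33 -1.019
v -3.669 3.841 -0.757
v -4.351 3.002 -1.086
v 2.758 1.179 -1.442
v 3.253 1.823 -1.273
v 3.222 0.321 0.462
v 2.725 1.932 -1.095
v 2.212 1.688 -1.08
v 1.955 1.206 -1.235
v 2.074 0.711 -1.486
v 2.513 0.435 -1.718
v 3.067 0.507 -1.82
v 3.476 0.893 -1.746
v 3.55 1.413 -1.53
v 1.202 -2.505 -0.26
v 1.517 -2.802 0.424
v 1.684 -0.558 0.363
v 1.999 -0.856 1.048
v 2.781 -2.644 -1.048
v 3.096 -2.942 -0.363
v 3.263 -0.698 -0.424
v 3.578 -0.995 0.26
f 2 4 1
f 5 2 1
f 1 4 3
f 3 5 1
f 2 8 4
f 6 2 5
f 6 8 2
f 4 8 3
f 7 5 3
f 3 8 7
f 7 6 5
f 8 6 7
f 9 46 25
f 46 20 49
f 25 49 14
f 46 49 25
f 9 25 21
f 25 14 26
f 21 26 10
f 25 26 21
f 9 21 30
f 21 10 31
f 30 31 16
f 21 31 30
f 9 30 42
f 30 16 45
f 42 45 19
f 30 45 42
f 9 42 46
f 42 19 50
f 46 50 20
f 42 50 46
f 10 26 37
f 26 14 40
f 37 40 18
f 26 40 37
f 14 49 27
f 49 20 48
f 27 48 13
f 49 48 27
f 20 50 47
f 50 19 43
f 47 43 11
f 50 43 47
f 19 45 44
f 45 16 32
f 44 32 15
f 45 32 44
f 16 31 36
f 31 10 33
f 36 33 17
f 31 33 36
f 12 38 24
f 38 18 39
f 24 39 13
f 38 39 24
f 12 24 22
f 24 13 23
f 22 23 11
f 24 23 22
f 12 22 29
f 22 11 28
f 29 28 15
f 22 28 29
f 12 29 34
f 29 15 35
f 34 35 17
f 29 35 34
f 12 34 38
f 34 17 41
f 38 41 18
f 34 41 38
f 13 39 27
f 39 18 40
f 27 40 14
f 39 40 27
f 11 23 47
f 23 13 48
f 47 48 20
f 23 48 47
f 15 28 44
f 28 11 43
f 44 43 19
f 28 43 44
f 17 35 36
f 35 15 32
f 36 32 16
f 35 32 36
f 18 41 37
f 41 17 33
f 37 33 10
f 41 33 37
f 52 51 54
f 52 54 53
f 54 51 55
f 54 55 53
f 55 51 56
f 55 56 53
f 56 51 57
f 56 57 53
f 57 51 58
f 57 58 53
f 58 51 59
f 58 59 53
f 59 51 60
f 59 60 53
f 60 51 61
f 60 61 53
f 61 51 52
f 61 52 53
f 63 65 62
f 66 63 62
f 62 65 64
f 64 66 62
f 63 69 65
f 67 63 66
f 67 69 63
f 65 69 64
f 68 66 64
f 64 69 68
f 68 67 66
f 69 67 68



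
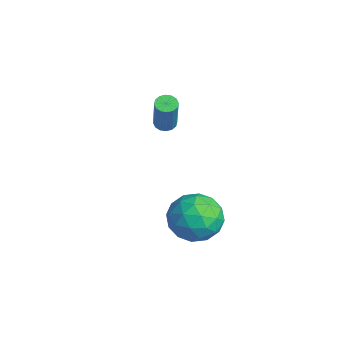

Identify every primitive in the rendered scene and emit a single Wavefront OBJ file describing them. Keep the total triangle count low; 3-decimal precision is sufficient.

v -1.646 -2.061 0.604
v -1.339 -2.402 0.405
v -0.467 -2.661 2.198
v -0.774 -2.319 2.396
v -1.215 -2.177 0.378
v -0.344 -2.435 2.17
v -1.207 -1.92 0.41
v -0.335 -2.179 2.203
v -1.316 -1.701 0.495
v -0.444 -1.96 2.288
v -1.513 -1.579 0.609
v -0.642 -1.837 2.401
v -1.746 -1.585 0.721
v -0.875 -1.844 2.514
v -1.953 -1.719 0.802
v -1.081 -1.978 2.595
v -2.076 -1.945 0.83
v -1.205 -2.203 2.622
v -2.085 -2.201 0.797
v -1.213 -2.46 2.59
v -1.976 -2.42 0.712
v -1.104 -2.679 2.505
v -1.778 -2.543 0.599
v -0.907 -2.801 2.391
v -1.545 -2.536 0.486
v -0.674 -2.795 2.279
v 4.125 -1.865 -2.142
v 4.663 -2.619 -1.332
v 2.357 -2.681 -1.728
v 2.895 -3.435 -0.918
v 2.822 -2.23 -0.682
v 3.915 -1.726 -0.938
v 3.105 -3.574 -2.122
v 4.198 -3.07 -2.378
v 4.033 -3.675 -1.32
v 3.858 -2.845 -0.43
v 3.162 -2.455 -2.63
v 2.987 -1.625 -1.74
v 4.549 -2.17 -1.774
v 2.471 -3.13 -1.286
v 2.428 -2.422 -1.147
v 2.744 -2.865 -0.672
v 4.109 -1.645 -1.541
v 4.425 -2.088 -1.066
v 3.344 -1.86 -0.683
v 2.595 -3.212 -1.994
v 2.911 -3.655 -1.519
v 4.276 -2.435 -2.388
v 4.592 -2.878 -1.913
v 3.676 -3.44 -2.377
v 4.495 -3.234 -1.291
v 3.456 -3.714 -1.047
v 3.58 -3.796 -1.755
v 4.222 -3.499 -1.905
v 4.392 -2.746 -0.767
v 3.353 -3.226 -0.524
v 3.31 -2.518 -0.385
v 3.952 -2.221 -0.535
v 4.022 -3.367 -0.76
v 3.667 -2.074 -2.536
v 2.628 -2.554 -2.293
v 3.068 -3.079 -2.525
v 3.71 -2.782 -2.675
v 3.564 -1.586 -2.013
v 2.525 -2.066 -1.769
v 2.798 -1.801 -1.155
v 3.44 -1.504 -1.305
v 2.998 -1.933 -2.3
f 2 1 5
f 2 5 3
f 3 5 6
f 3 6 4
f 5 1 7
f 5 7 6
f 6 7 8
f 6 8 4
f 7 1 9
f 7 9 8
f 8 9 10
f 8 10 4
f 9 1 11
f 9 11 10
f 10 11 12
f 10 12 4
f 11 1 13
f 11 13 12
f 12 13 14
f 12 14 4
f 13 1 15
f 13 15 14
f 14 15 16
f 14 16 4
f 15 1 17
f 15 17 16
f 16 17 18
f 16 18 4
f 17 1 19
f 17 19 18
f 18 19 20
f 18 20 4
f 19 1 21
f 19 21 20
f 20 21 22
f 20 22 4
f 21 1 23
f 21 23 22
f 22 23 24
f 22 24 4
f 23 1 25
f 23 25 24
f 24 25 26
f 24 26 4
f 25 1 2
f 25 2 26
f 26 2 3
f 26 3 4
f 27 64 43
f 64 38 67
f 43 67 32
f 64 67 43
f 27 43 39
f 43 32 44
f 39 44 28
f 43 44 39
f 27 39 48
f 39 28 49
f 48 49 34
f 39 49 48
f 27 48 60
f 48 34 63
f 60 63 37
f 48 63 60
f 27 60 64
f 60 37 68
f 64 68 38
f 60 68 64
f 28 44 55
f 44 32 58
f 55 58 36
f 44 58 55
f 32 67 45
f 67 38 66
f 45 66 31
f 67 66 45
f 38 68 65
f 68 37 61
f 65 61 29
f 68 61 65
f 37 63 62
f 63 34 50
f 62 50 33
f 63 50 62
f 34 49 54
f 49 28 51
f 54 51 35
f 49 51 54
f 30 56 42
f 56 36 57
f 42 57 31
f 56 57 42
f 30 42 40
f 42 31 41
f 40 41 29
f 42 41 40
f 30 40 47
f 40 29 46
f 47 46 33
f 40 46 47
f 30 47 52
f 47 33 53
f 52 53 35
f 47 53 52
f 30 52 56
f 52 35 59
f 56 59 36
f 52 59 56
f 31 57 45
f 57 36 58
f 45 58 32
f 57 58 45
f 29 41 65
f 41 31 66
f 65 66 38
f 41 66 65
f 33 46 62
f 46 29 61
f 62 61 37
f 46 61 62
f 35 53 54
f 53 33 50
f 54 50 34
f 53 50 54
f 36 59 55
f 59 35 51
f 55 51 28
f 59 51 55



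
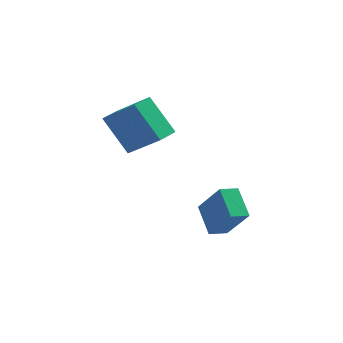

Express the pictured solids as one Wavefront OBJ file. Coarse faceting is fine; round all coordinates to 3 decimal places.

v -4.404 0.998 0.512
v -3.011 0.437 1.693
v -3.938 2.015 0.446
v -2.545 1.453 1.627
v -3.295 0.387 -1.087
v -1.902 -0.175 0.094
v -2.829 1.403 -1.153
v -1.436 0.842 0.028
v 1.052 -1.528 -3.284
v 0.493 -0.391 -2.444
v 0.119 -0.859 -4.81
v -0.44 0.278 -3.97
v 1.74 -1.038 -3.49
v 1.181 0.099 -2.65
v 0.807 -0.369 -5.016
v 0.248 0.768 -4.176
f 2 4 1
f 5 2 1
f 1 4 3
f 3 5 1
f 2 8 4
f 6 2 5
f 6 8 2
f 4 8 3
f 7 5 3
f 3 8 7
f 7 6 5
f 8 6 7
f 10 12 9
f 13 10 9
f 9 12 11
f 11 13 9
f 10 16 12
f 14 10 13
f 14 16 10
f 12 16 11
f 15 13 11
f 11 16 15
f 15 14 13
f 16 14 15



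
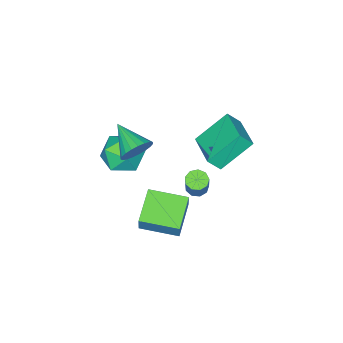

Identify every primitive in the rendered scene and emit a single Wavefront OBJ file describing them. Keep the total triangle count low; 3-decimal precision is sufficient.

v -0.929 0.376 1.311
v -2.364 1.118 2.699
v 0.136 2.018 1.534
v -1.299 2.76 2.922
v -0.441 -0.04 2.038
v -1.876 0.702 3.426
v 0.624 1.602 2.261
v -0.811 2.344 3.649
v 1.186 -2.352 -0.807
v 2.102 -3.147 -0.602
v -0.082 -3.573 0.122
v 0.834 -4.368 0.327
v 0.816 -3.285 0.911
v 1.6 -2.531 0.337
v 0.42 -4.189 -0.817
v 1.204 -3.435 -1.391
v 1.628 -4.283 -0.608
v 1.873 -3.724 0.461
v 0.147 -2.996 -0.941
v 0.392 -2.437 0.128
v 0.511 -2.196 -3.437
v 0.863 -1.874 -2.292
v -0.456 -0.445 -3.632
v -0.103 -0.123 -2.488
v 2.103 -1.397 -4.152
v 2.456 -1.075 -3.008
v 1.137 0.354 -4.348
v 1.489 0.676 -3.203
v -0.407 0.127 -1.658
v 0.091 -0.142 -1.787
v 0.884 0.525 -0.111
v 0.387 0.793 0.018
v 0.093 0.226 -1.934
v 0.887 0.893 -0.259
v -0.138 0.548 -1.952
v 0.655 1.214 -0.277
v -0.495 0.673 -1.833
v 0.298 1.339 -0.157
v -0.811 0.542 -1.631
v -0.018 1.208 0.044
v -0.938 0.217 -1.442
v -0.144 0.883 0.233
v -0.816 -0.15 -1.354
v -0.022 0.516 0.322
v -0.502 -0.388 -1.408
v 0.291 0.279 0.268
v -0.144 -0.384 -1.579
v 0.649 0.282 0.097
v 1.571 -1.911 1.396
v 1.86 -2.327 0.663
v 1.169 -3.509 2.144
v 2.168 -2.308 0.868
v 2.372 -2.221 1.164
v 2.439 -2.081 1.5
v 2.355 -1.911 1.817
v 2.136 -1.741 2.062
v 1.819 -1.6 2.192
v 1.459 -1.513 2.184
v 1.119 -1.495 2.04
v 0.857 -1.549 1.784
v 0.718 -1.666 1.461
v 0.727 -1.824 1.127
v 0.882 -1.998 0.839
v 1.156 -2.157 0.648
v 1.502 -2.273 0.586
f 2 4 1
f 5 2 1
f 1 4 3
f 3 5 1
f 2 8 4
f 6 2 5
f 6 8 2
f 4 8 3
f 7 5 3
f 3 8 7
f 7 6 5
f 8 6 7
f 9 20 14
f 9 14 10
f 9 10 16
f 9 16 19
f 9 19 20
f 10 14 18
f 14 20 13
f 20 19 11
f 19 16 15
f 16 10 17
f 12 18 13
f 12 13 11
f 12 11 15
f 12 15 17
f 12 17 18
f 13 18 14
f 11 13 20
f 15 11 19
f 17 15 16
f 18 17 10
f 22 24 21
f 25 22 21
f 21 24 23
f 23 25 21
f 22 28 24
f 26 22 25
f 26 28 22
f 24 28 23
f 27 25 23
f 23 28 27
f 27 26 25
f 28 26 27
f 30 29 33
f 30 33 31
f 31 33 34
f 31 34 32
f 33 29 35
f 33 35 34
f 34 35 36
f 34 36 32
f 35 29 37
f 35 37 36
f 36 37 38
f 36 38 32
f 37 29 39
f 37 39 38
f 38 39 40
f 38 40 32
f 39 29 41
f 39 41 40
f 40 41 42
f 40 42 32
f 41 29 43
f 41 43 42
f 42 43 44
f 42 44 32
f 43 29 45
f 43 45 44
f 44 45 46
f 44 46 32
f 45 29 47
f 45 47 46
f 46 47 48
f 46 48 32
f 47 29 30
f 47 30 48
f 48 30 31
f 48 31 32
f 50 49 52
f 50 52 51
f 52 49 53
f 52 53 51
f 53 49 54
f 53 54 51
f 54 49 55
f 54 55 51
f 55 49 56
f 55 56 51
f 56 49 57
f 56 57 51
f 57 49 58
f 57 58 51
f 58 49 59
f 58 59 51
f 59 49 60
f 59 60 51
f 60 49 61
f 60 61 51
f 61 49 62
f 61 62 51
f 62 49 63
f 62 63 51
f 63 49 64
f 63 64 51
f 64 49 65
f 64 65 51
f 65 49 50
f 65 50 51



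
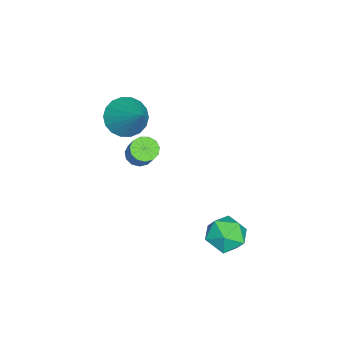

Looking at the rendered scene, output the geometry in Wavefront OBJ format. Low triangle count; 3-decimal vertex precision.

v -3.786 -2.976 -1.546
v -3.264 -2.842 -1.944
v -2.472 -2.39 -0.752
v -2.994 -2.524 -0.354
v -3.469 -2.525 -1.927
v -2.678 -2.073 -0.736
v -3.775 -2.352 -1.789
v -2.983 -1.9 -0.598
v -4.085 -2.377 -1.574
v -3.293 -1.925 -0.383
v -4.299 -2.592 -1.35
v -3.507 -2.14 -0.159
v -4.351 -2.929 -1.188
v -3.559 -2.477 0.003
v -4.223 -3.281 -1.139
v -3.431 -2.829 0.052
v -3.956 -3.536 -1.22
v -3.165 -3.084 -0.029
v -3.636 -3.613 -1.403
v -2.844 -3.161 -0.212
v -3.363 -3.488 -1.632
v -2.571 -3.036 -0.441
v -3.224 -3.201 -1.834
v -2.432 -2.749 -0.643
v 0.99 2.833 -1.031
v 1.574 2.558 -1.807
v 1.566 1.582 -0.153
v 2.15 1.307 -0.929
v 2.349 2.159 -0.425
v 1.992 2.932 -0.968
v 1.148 1.208 -0.992
v 0.791 1.981 -1.535
v 1.671 1.554 -1.783
v 2.414 2.141 -1.433
v 0.726 1.999 -0.527
v 1.469 2.586 -0.177
v -2.909 -3.326 1.832
v -2.052 -3.763 1.412
v -1.651 -2.234 3.268
v -2.103 -3.372 1.161
v -2.314 -2.973 1.042
v -2.643 -2.643 1.08
v -3.025 -2.449 1.266
v -3.384 -2.428 1.565
v -3.649 -2.585 1.917
v -3.767 -2.889 2.251
v -3.716 -3.28 2.503
v -3.504 -3.679 2.621
v -3.175 -4.009 2.584
v -2.794 -4.203 2.397
v -2.435 -4.224 2.098
v -2.17 -4.067 1.747
f 2 1 5
f 2 5 3
f 3 5 6
f 3 6 4
f 5 1 7
f 5 7 6
f 6 7 8
f 6 8 4
f 7 1 9
f 7 9 8
f 8 9 10
f 8 10 4
f 9 1 11
f 9 11 10
f 10 11 12
f 10 12 4
f 11 1 13
f 11 13 12
f 12 13 14
f 12 14 4
f 13 1 15
f 13 15 14
f 14 15 16
f 14 16 4
f 15 1 17
f 15 17 16
f 16 17 18
f 16 18 4
f 17 1 19
f 17 19 18
f 18 19 20
f 18 20 4
f 19 1 21
f 19 21 20
f 20 21 22
f 20 22 4
f 21 1 23
f 21 23 22
f 22 23 24
f 22 24 4
f 23 1 2
f 23 2 24
f 24 2 3
f 24 3 4
f 25 36 30
f 25 30 26
f 25 26 32
f 25 32 35
f 25 35 36
f 26 30 34
f 30 36 29
f 36 35 27
f 35 32 31
f 32 26 33
f 28 34 29
f 28 29 27
f 28 27 31
f 28 31 33
f 28 33 34
f 29 34 30
f 27 29 36
f 31 27 35
f 33 31 32
f 34 33 26
f 38 37 40
f 38 40 39
f 40 37 41
f 40 41 39
f 41 37 42
f 41 42 39
f 42 37 43
f 42 43 39
f 43 37 44
f 43 44 39
f 44 37 45
f 44 45 39
f 45 37 46
f 45 46 39
f 46 37 47
f 46 47 39
f 47 37 48
f 47 48 39
f 48 37 49
f 48 49 39
f 49 37 50
f 49 50 39
f 50 37 51
f 50 51 39
f 51 37 52
f 51 52 39
f 52 37 38
f 52 38 39



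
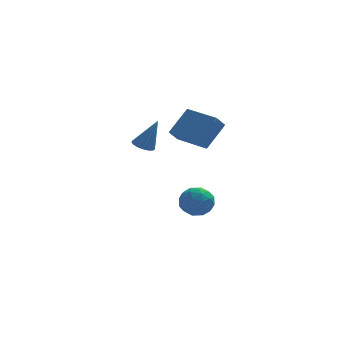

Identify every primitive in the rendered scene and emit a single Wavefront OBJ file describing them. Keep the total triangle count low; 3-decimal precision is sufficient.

v -2.543 -2.099 2.887
v -1.944 -1.896 2.638
v -1.757 -2.181 4.713
v -2.095 -1.618 2.715
v -2.348 -1.45 2.832
v -2.646 -1.431 2.961
v -2.921 -1.565 3.074
v -3.109 -1.821 3.143
v -3.167 -2.141 3.154
v -3.083 -2.451 3.104
v -2.875 -2.681 3.004
v -2.591 -2.777 2.877
v -2.296 -2.718 2.753
v -2.058 -2.517 2.659
v -1.931 -2.22 2.618
v 0.321 -3.112 3.467
v 1.375 -2.246 4.861
v -1.138 -1.596 3.629
v -0.084 -0.73 5.023
v 0.824 -2.55 2.737
v 1.878 -1.684 4.131
v -0.635 -1.034 2.899
v 0.419 -0.168 4.293
v -0.008 2.46 -2.585
v 1.058 2.729 -2.685
v 0.262 1.011 -3.595
v 1.328 1.28 -3.695
v 0.932 0.947 -2.72
v 0.765 1.842 -2.096
v 0.555 1.898 -4.184
v 0.388 2.793 -3.56
v 1.406 2.381 -3.674
v 1.639 1.794 -2.769
v -0.319 1.946 -3.511
v -0.086 1.359 -2.606
v 0.501 2.721 -2.546
v 0.819 1.019 -3.734
v 0.586 0.823 -3.161
v 1.213 0.981 -3.22
v 0.329 2.2 -2.2
v 0.956 2.358 -2.259
v 0.882 1.311 -2.279
v 0.364 1.382 -4.021
v 0.991 1.54 -4.08
v 0.107 2.759 -3.06
v 0.734 2.917 -3.119
v 0.438 2.429 -4.001
v 1.332 2.675 -3.186
v 1.491 1.824 -3.78
v 1.036 2.187 -4.068
v 0.938 2.713 -3.7
v 1.469 2.33 -2.654
v 1.628 1.478 -3.248
v 1.396 1.283 -2.675
v 1.297 1.809 -2.308
v 1.674 2.126 -3.235
v -0.308 2.262 -3.032
v -0.149 1.41 -3.626
v 0.023 1.931 -3.972
v -0.076 2.457 -3.605
v -0.171 1.916 -2.5
v -0.012 1.065 -3.094
v 0.382 1.027 -2.58
v 0.284 1.553 -2.212
v -0.354 1.614 -3.045
f 2 1 4
f 2 4 3
f 4 1 5
f 4 5 3
f 5 1 6
f 5 6 3
f 6 1 7
f 6 7 3
f 7 1 8
f 7 8 3
f 8 1 9
f 8 9 3
f 9 1 10
f 9 10 3
f 10 1 11
f 10 11 3
f 11 1 12
f 11 12 3
f 12 1 13
f 12 13 3
f 13 1 14
f 13 14 3
f 14 1 15
f 14 15 3
f 15 1 2
f 15 2 3
f 17 19 16
f 20 17 16
f 16 19 18
f 18 20 16
f 17 23 19
f 21 17 20
f 21 23 17
f 19 23 18
f 22 20 18
f 18 23 22
f 22 21 20
f 23 21 22
f 24 61 40
f 61 35 64
f 40 64 29
f 61 64 40
f 24 40 36
f 40 29 41
f 36 41 25
f 40 41 36
f 24 36 45
f 36 25 46
f 45 46 31
f 36 46 45
f 24 45 57
f 45 31 60
f 57 60 34
f 45 60 57
f 24 57 61
f 57 34 65
f 61 65 35
f 57 65 61
f 25 41 52
f 41 29 55
f 52 55 33
f 41 55 52
f 29 64 42
f 64 35 63
f 42 63 28
f 64 63 42
f 35 65 62
f 65 34 58
f 62 58 26
f 65 58 62
f 34 60 59
f 60 31 47
f 59 47 30
f 60 47 59
f 31 46 51
f 46 25 48
f 51 48 32
f 46 48 51
f 27 53 39
f 53 33 54
f 39 54 28
f 53 54 39
f 27 39 37
f 39 28 38
f 37 38 26
f 39 38 37
f 27 37 44
f 37 26 43
f 44 43 30
f 37 43 44
f 27 44 49
f 44 30 50
f 49 50 32
f 44 50 49
f 27 49 53
f 49 32 56
f 53 56 33
f 49 56 53
f 28 54 42
f 54 33 55
f 42 55 29
f 54 55 42
f 26 38 62
f 38 28 63
f 62 63 35
f 38 63 62
f 30 43 59
f 43 26 58
f 59 58 34
f 43 58 59
f 32 50 51
f 50 30 47
f 51 47 31
f 50 47 51
f 33 56 52
f 56 32 48
f 52 48 25
f 56 48 52



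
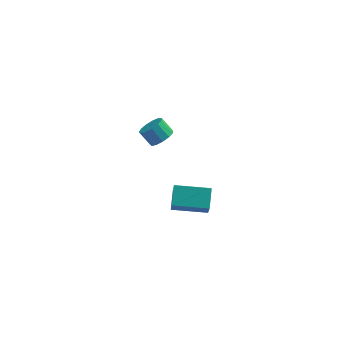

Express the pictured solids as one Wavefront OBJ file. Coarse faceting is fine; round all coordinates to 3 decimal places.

v 1.804 2.614 2.928
v 2.415 2.625 3.429
v 1.766 2.957 4.213
v 1.156 2.946 3.712
v 2.398 3.029 3.244
v 1.749 3.361 4.027
v 2.192 3.302 2.958
v 1.543 3.634 3.741
v 1.863 3.356 2.663
v 1.215 3.688 3.446
v 1.516 3.174 2.452
v 0.867 3.506 3.235
v 1.26 2.815 2.392
v 0.611 3.147 3.176
v 1.177 2.392 2.503
v 0.528 2.724 3.286
v 1.293 2.039 2.748
v 0.644 2.371 3.532
v 1.572 1.869 3.051
v 0.923 2.201 3.835
v 1.924 1.935 3.315
v 1.275 2.268 4.098
v 2.238 2.217 3.456
v 1.59 2.549 4.239
v 2.215 3.74 -5.115
v 2.354 2.622 -3.463
v 2.263 4.876 -4.351
v 2.401 3.758 -2.698
v 4.379 3.762 -5.282
v 4.517 2.644 -3.629
v 4.426 4.898 -4.517
v 4.565 3.78 -2.865
f 2 1 5
f 2 5 3
f 3 5 6
f 3 6 4
f 5 1 7
f 5 7 6
f 6 7 8
f 6 8 4
f 7 1 9
f 7 9 8
f 8 9 10
f 8 10 4
f 9 1 11
f 9 11 10
f 10 11 12
f 10 12 4
f 11 1 13
f 11 13 12
f 12 13 14
f 12 14 4
f 13 1 15
f 13 15 14
f 14 15 16
f 14 16 4
f 15 1 17
f 15 17 16
f 16 17 18
f 16 18 4
f 17 1 19
f 17 19 18
f 18 19 20
f 18 20 4
f 19 1 21
f 19 21 20
f 20 21 22
f 20 22 4
f 21 1 23
f 21 23 22
f 22 23 24
f 22 24 4
f 23 1 2
f 23 2 24
f 24 2 3
f 24 3 4
f 26 28 25
f 29 26 25
f 25 28 27
f 27 29 25
f 26 32 28
f 30 26 29
f 30 32 26
f 28 32 27
f 31 29 27
f 27 32 31
f 31 30 29
f 32 30 31



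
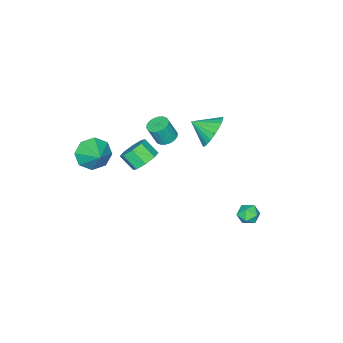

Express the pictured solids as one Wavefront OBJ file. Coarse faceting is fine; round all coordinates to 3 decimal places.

v -1.422 -1.243 0.868
v -0.904 -0.875 0.79
v -0.52 -1.169 1.954
v -1.038 -1.537 2.032
v -1.095 -0.693 0.899
v -0.711 -0.988 2.063
v -1.351 -0.621 1.002
v -0.966 -0.915 2.165
v -1.62 -0.672 1.078
v -1.236 -0.966 2.242
v -1.851 -0.835 1.113
v -1.467 -1.13 2.276
v -1.996 -1.08 1.099
v -1.612 -1.374 2.263
v -2.028 -1.357 1.04
v -1.644 -1.651 2.203
v -1.94 -1.611 0.946
v -1.556 -1.905 2.11
v -1.749 -1.792 0.837
v -1.365 -2.087 2.001
v -1.494 -1.865 0.735
v -1.109 -2.159 1.898
v -1.224 -1.814 0.658
v -0.84 -2.108 1.822
v -0.993 -1.65 0.624
v -0.609 -1.945 1.787
v -0.848 -1.406 0.637
v -0.464 -1.7 1.801
v -0.816 -1.129 0.697
v -0.432 -1.423 1.86
v -2.968 3.526 -3.257
v -2.554 4.04 -3.474
v -2.566 2.86 -4.066
v -2.152 3.374 -4.283
v -2.032 3.066 -3.673
v -2.281 3.478 -3.173
v -2.839 3.422 -4.367
v -3.088 3.834 -3.867
v -2.475 3.976 -4.16
v -1.976 3.755 -3.731
v -3.144 3.145 -3.809
v -2.645 2.924 -3.38
v -3.443 0.283 0.797
v -2.5 0.466 0.305
v -2.917 -0.803 1.403
v -2.451 0.688 0.661
v -2.554 0.848 1.037
v -2.793 0.921 1.376
v -3.13 0.898 1.628
v -3.515 0.781 1.753
v -3.889 0.588 1.733
v -4.195 0.349 1.57
v -4.387 0.099 1.289
v -4.435 -0.122 0.934
v -4.332 -0.282 0.558
v -4.094 -0.356 0.218
v -3.757 -0.332 -0.033
v -3.372 -0.215 -0.158
v -2.998 -0.022 -0.138
v -2.691 0.217 0.025
v 1.131 -4.18 -0.508
v 1.611 -3.863 -1.375
v 1.769 -3.08 0.248
v 0.9 -3.519 -1.276
v 0.324 -3.562 -0.728
v 0.222 -3.967 -0.051
v 0.651 -4.498 0.359
v 1.362 -4.842 0.261
v 1.938 -4.799 -0.288
v 2.041 -4.394 -0.965
v -0.986 -2.342 -1.566
v -0.329 -2.672 -2.031
v -0.217 -3.508 -1.279
v -0.874 -3.178 -0.814
v -0.123 -2.233 -1.574
v -0.011 -3.07 -0.822
v -0.423 -1.859 -1.112
v -0.31 -2.695 -0.361
v -1.052 -1.767 -0.916
v -0.94 -2.603 -0.165
v -1.643 -2.012 -1.101
v -1.531 -2.848 -0.349
v -1.849 -2.45 -1.558
v -1.737 -3.287 -0.806
v -1.55 -2.825 -2.019
v -1.437 -3.661 -1.268
v -0.92 -2.917 -2.215
v -0.808 -3.753 -1.464
f 2 1 5
f 2 5 3
f 3 5 6
f 3 6 4
f 5 1 7
f 5 7 6
f 6 7 8
f 6 8 4
f 7 1 9
f 7 9 8
f 8 9 10
f 8 10 4
f 9 1 11
f 9 11 10
f 10 11 12
f 10 12 4
f 11 1 13
f 11 13 12
f 12 13 14
f 12 14 4
f 13 1 15
f 13 15 14
f 14 15 16
f 14 16 4
f 15 1 17
f 15 17 16
f 16 17 18
f 16 18 4
f 17 1 19
f 17 19 18
f 18 19 20
f 18 20 4
f 19 1 21
f 19 21 20
f 20 21 22
f 20 22 4
f 21 1 23
f 21 23 22
f 22 23 24
f 22 24 4
f 23 1 25
f 23 25 24
f 24 25 26
f 24 26 4
f 25 1 27
f 25 27 26
f 26 27 28
f 26 28 4
f 27 1 29
f 27 29 28
f 28 29 30
f 28 30 4
f 29 1 2
f 29 2 30
f 30 2 3
f 30 3 4
f 31 42 36
f 31 36 32
f 31 32 38
f 31 38 41
f 31 41 42
f 32 36 40
f 36 42 35
f 42 41 33
f 41 38 37
f 38 32 39
f 34 40 35
f 34 35 33
f 34 33 37
f 34 37 39
f 34 39 40
f 35 40 36
f 33 35 42
f 37 33 41
f 39 37 38
f 40 39 32
f 44 43 46
f 44 46 45
f 46 43 47
f 46 47 45
f 47 43 48
f 47 48 45
f 48 43 49
f 48 49 45
f 49 43 50
f 49 50 45
f 50 43 51
f 50 51 45
f 51 43 52
f 51 52 45
f 52 43 53
f 52 53 45
f 53 43 54
f 53 54 45
f 54 43 55
f 54 55 45
f 55 43 56
f 55 56 45
f 56 43 57
f 56 57 45
f 57 43 58
f 57 58 45
f 58 43 59
f 58 59 45
f 59 43 60
f 59 60 45
f 60 43 44
f 60 44 45
f 62 61 64
f 62 64 63
f 64 61 65
f 64 65 63
f 65 61 66
f 65 66 63
f 66 61 67
f 66 67 63
f 67 61 68
f 67 68 63
f 68 61 69
f 68 69 63
f 69 61 70
f 69 70 63
f 70 61 62
f 70 62 63
f 72 71 75
f 72 75 73
f 73 75 76
f 73 76 74
f 75 71 77
f 75 77 76
f 76 77 78
f 76 78 74
f 77 71 79
f 77 79 78
f 78 79 80
f 78 80 74
f 79 71 81
f 79 81 80
f 80 81 82
f 80 82 74
f 81 71 83
f 81 83 82
f 82 83 84
f 82 84 74
f 83 71 85
f 83 85 84
f 84 85 86
f 84 86 74
f 85 71 87
f 85 87 86
f 86 87 88
f 86 88 74
f 87 71 72
f 87 72 88
f 88 72 73
f 88 73 74

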